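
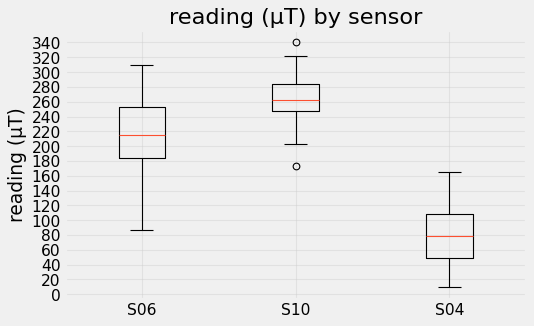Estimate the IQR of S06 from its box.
≈ 80

Q3 ≈ 260, Q1 ≈ 180; IQR ≈ 80.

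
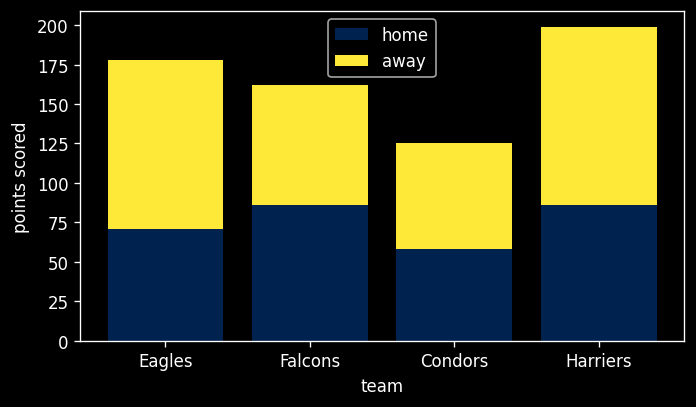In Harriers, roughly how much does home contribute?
≈ 80

home top ≈ 80, bottom ≈ 0; segment ≈ 80.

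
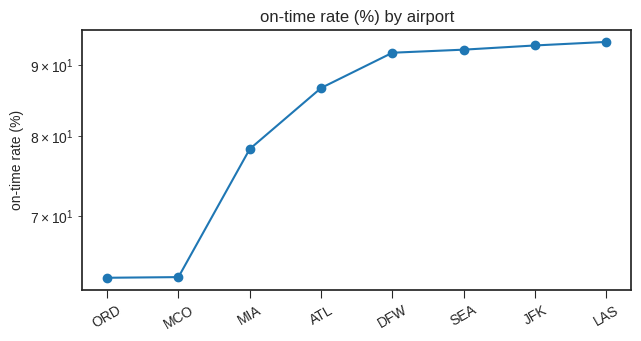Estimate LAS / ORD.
LAS ≈ 95, ORD ≈ 65; 95/65 ≈ 1.46.

≈ 1.46×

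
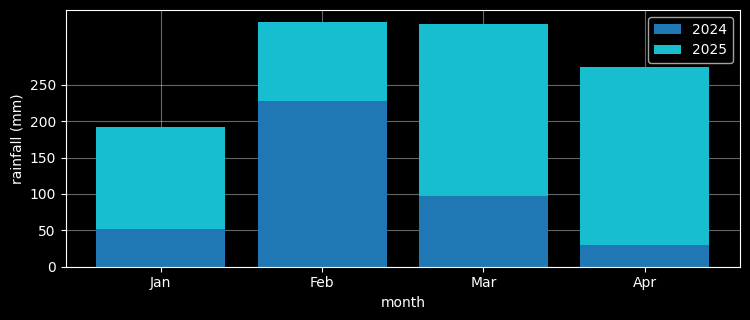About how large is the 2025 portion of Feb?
≈ 100

2025 top ≈ 350, bottom ≈ 250; segment ≈ 100.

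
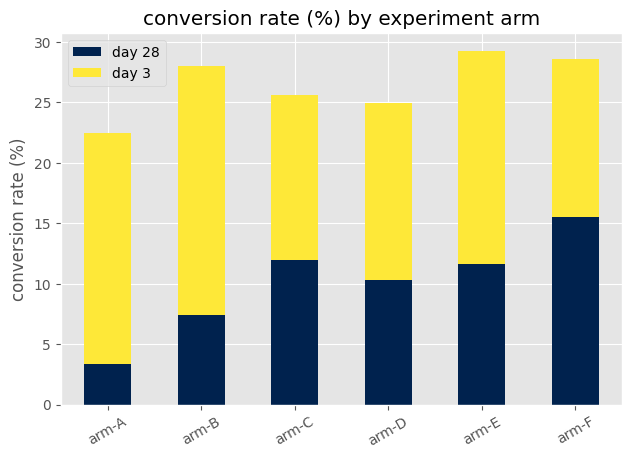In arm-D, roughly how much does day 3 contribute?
≈ 15

day 3 top ≈ 25, bottom ≈ 10; segment ≈ 15.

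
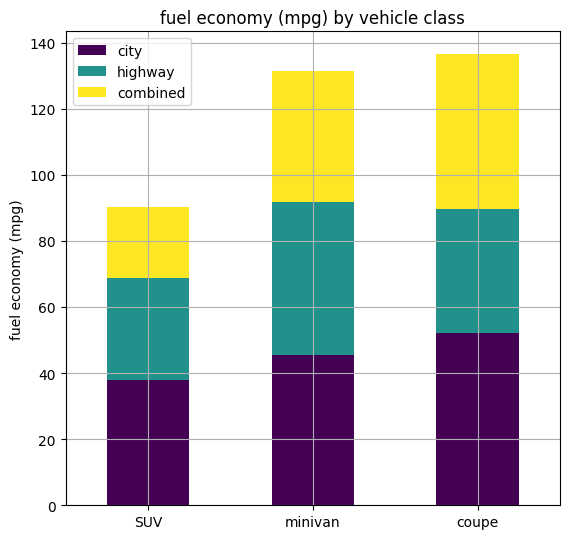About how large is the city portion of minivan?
≈ 40

city top ≈ 40, bottom ≈ 0; segment ≈ 40.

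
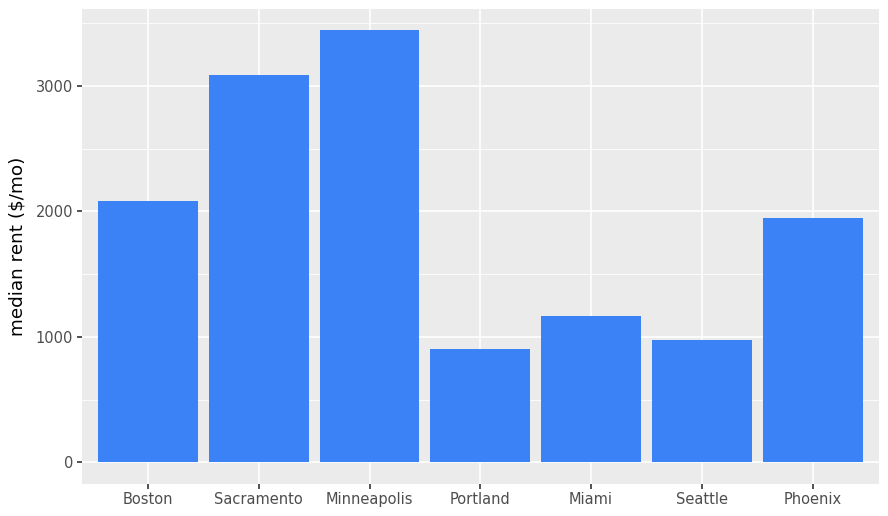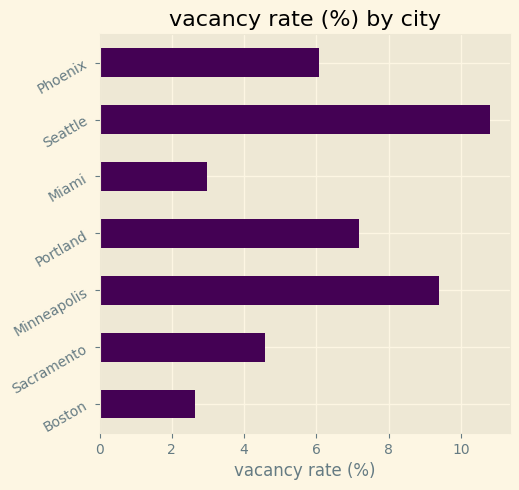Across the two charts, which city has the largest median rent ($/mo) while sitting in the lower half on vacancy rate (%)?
Chart 2 median vacancy rate (%) ≈ 6; below-median cities: Boston, Sacramento, Miami. Among those, Sacramento has the highest median rent ($/mo) (≈ 3000).

Sacramento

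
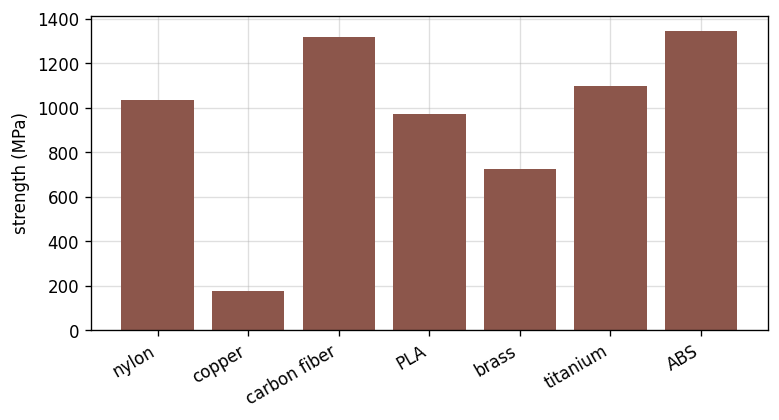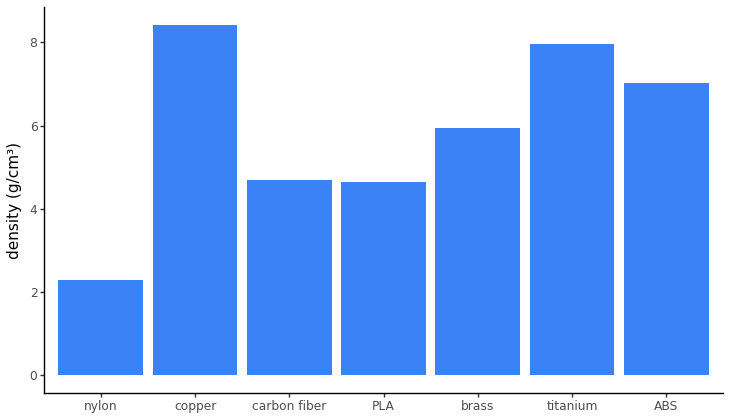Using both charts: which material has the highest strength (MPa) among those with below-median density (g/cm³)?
carbon fiber

Chart 2 median density (g/cm³) ≈ 6; below-median materials: nylon, carbon fiber, PLA. Among those, carbon fiber has the highest strength (MPa) (≈ 1400).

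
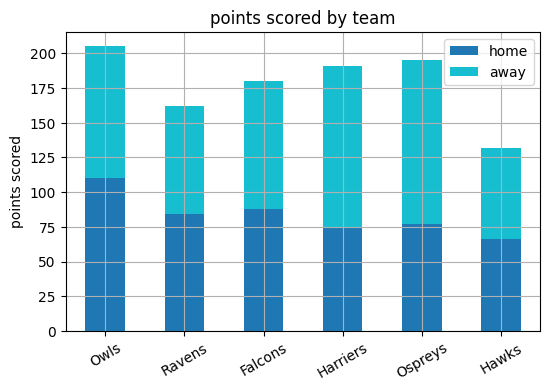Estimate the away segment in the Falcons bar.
away top ≈ 180, bottom ≈ 80; segment ≈ 100.

≈ 100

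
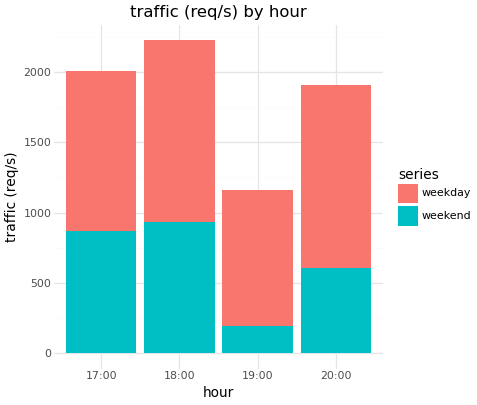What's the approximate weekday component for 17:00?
≈ 1200

weekday top ≈ 2000, bottom ≈ 800; segment ≈ 1200.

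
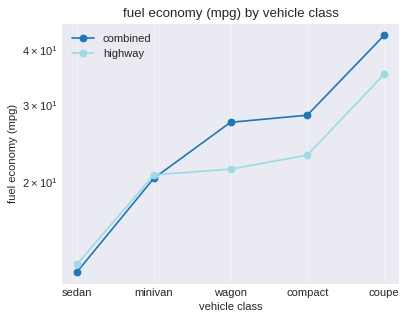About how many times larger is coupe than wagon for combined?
≈ 1.8×

coupe ≈ 45, wagon ≈ 25; 45/25 ≈ 1.8.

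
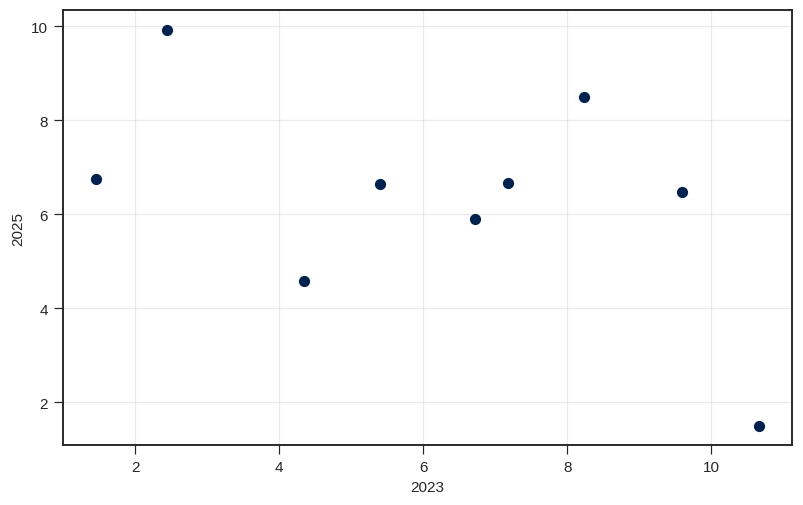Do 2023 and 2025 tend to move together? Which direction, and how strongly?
negative, moderate

Points are negatively correlated; moderate (|r| ≈ 0.5).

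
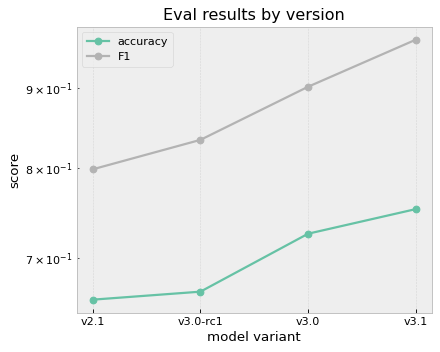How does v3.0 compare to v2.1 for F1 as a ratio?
v3.0 ≈ 0.90, v2.1 ≈ 0.80; 0.90/0.80 ≈ 1.12.

≈ 1.12×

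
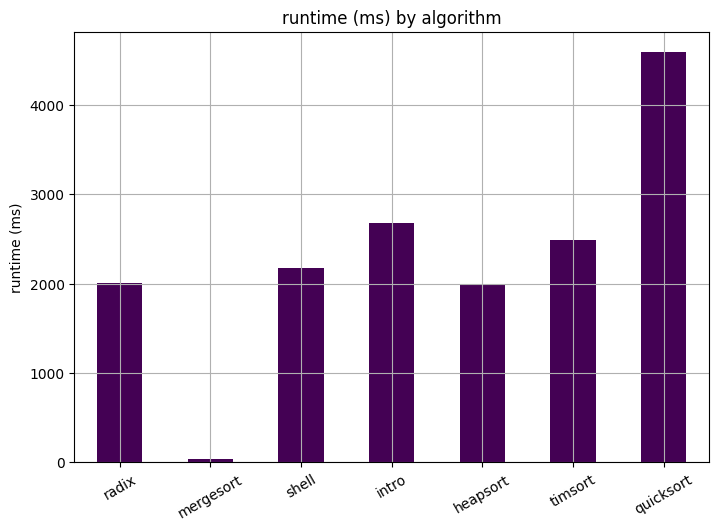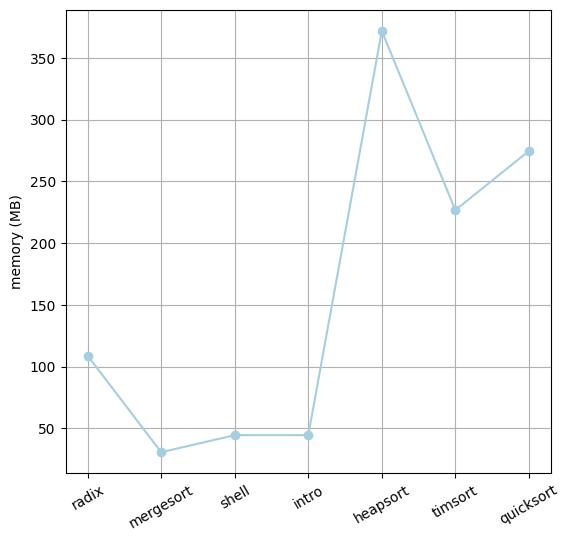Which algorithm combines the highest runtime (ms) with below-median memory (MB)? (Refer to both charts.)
Chart 2 median memory (MB) ≈ 100; below-median algorithms: mergesort, shell, intro. Among those, intro has the highest runtime (ms) (≈ 2500).

intro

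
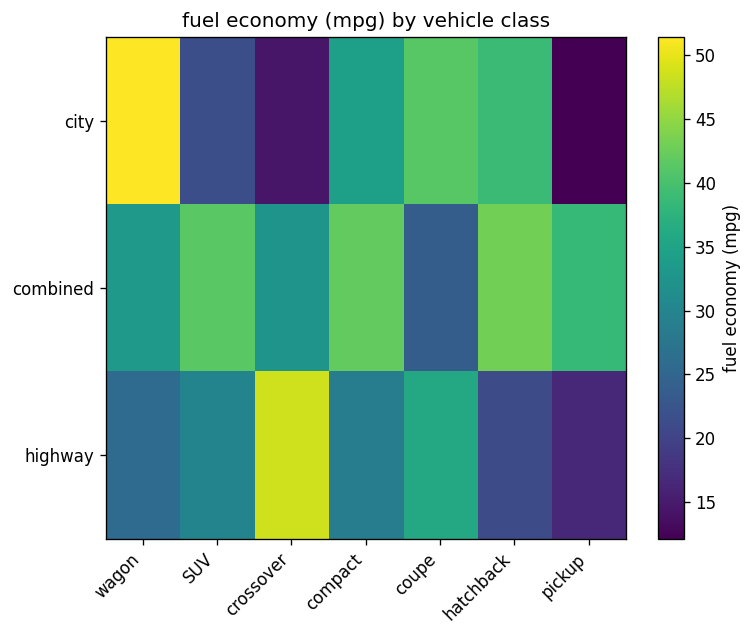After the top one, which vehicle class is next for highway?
Top 3 for highway: crossover ≈ 50, coupe ≈ 35, SUV ≈ 30.

coupe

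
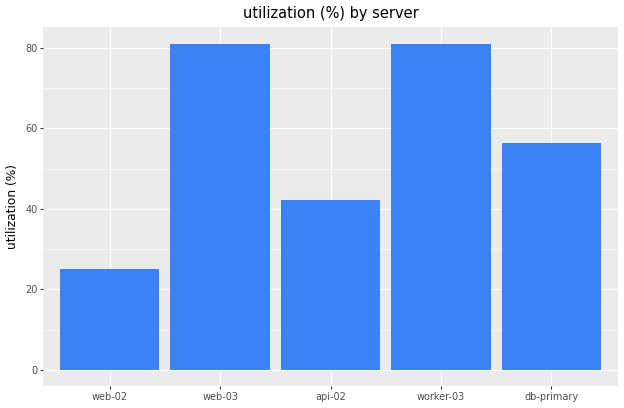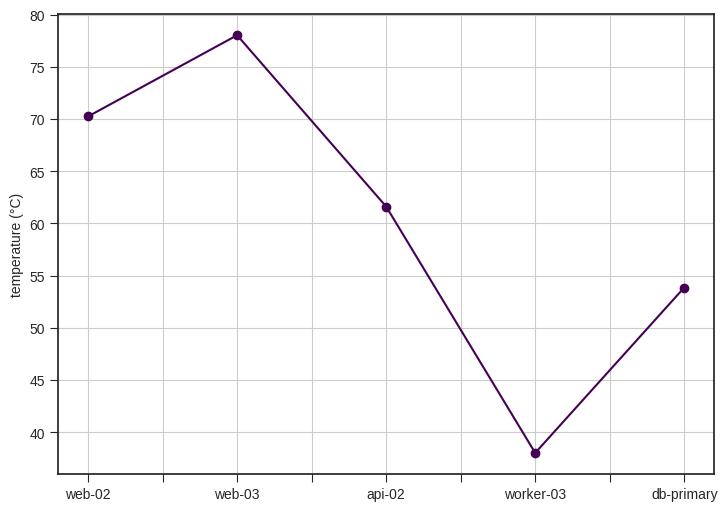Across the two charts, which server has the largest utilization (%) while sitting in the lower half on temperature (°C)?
Chart 2 median temperature (°C) ≈ 60; below-median servers: worker-03, db-primary. Among those, worker-03 has the highest utilization (%) (≈ 80).

worker-03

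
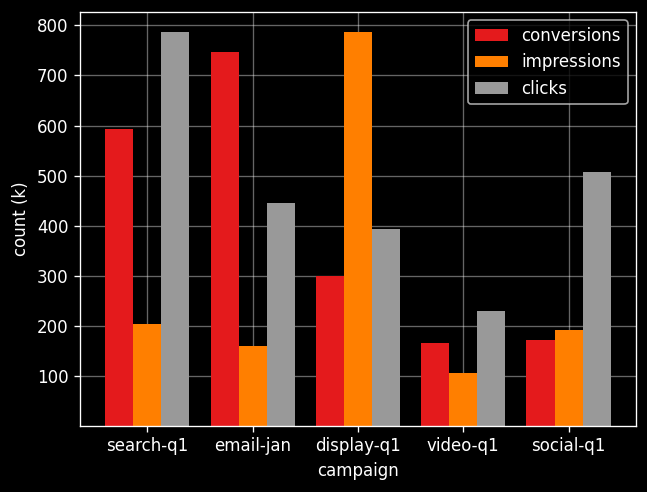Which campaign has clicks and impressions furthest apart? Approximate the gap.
search-q1, ≈ 600 k

search-q1: clicks ≈ 800, impressions ≈ 200 → gap ≈ 600. Next-largest (display-q1) is only ≈ 400.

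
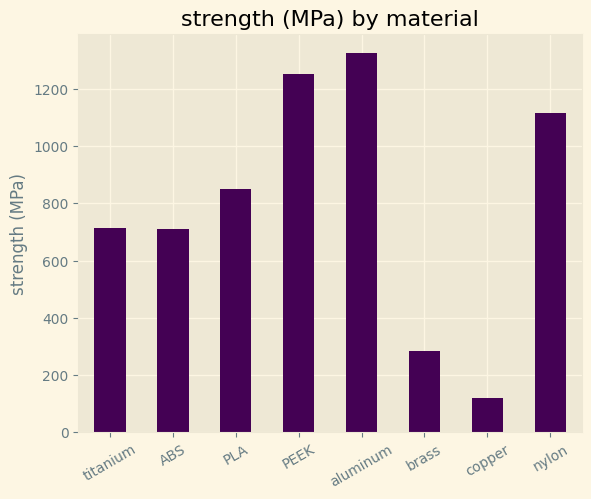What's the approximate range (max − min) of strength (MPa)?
≈ 1200

Max aluminum ≈ 1400, min copper ≈ 200; range ≈ 1200.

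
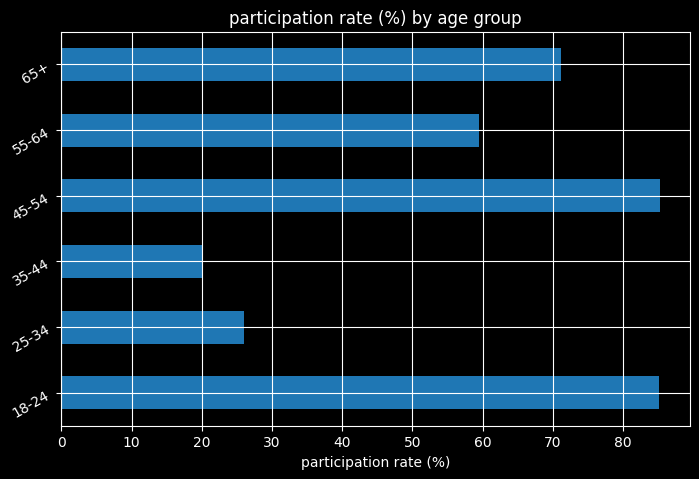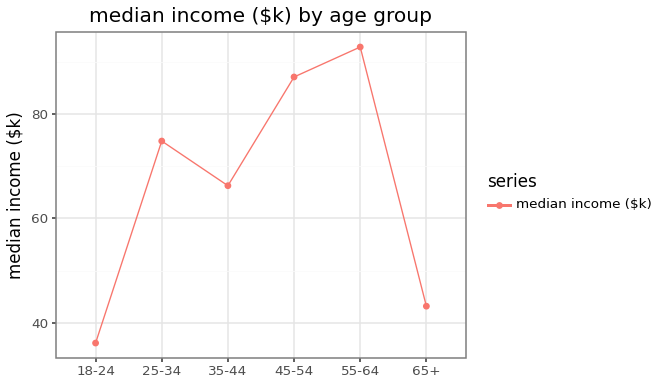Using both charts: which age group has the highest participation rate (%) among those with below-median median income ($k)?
Chart 2 median median income ($k) ≈ 70; below-median age groups: 18-24, 35-44, 65+. Among those, 18-24 has the highest participation rate (%) (≈ 90).

18-24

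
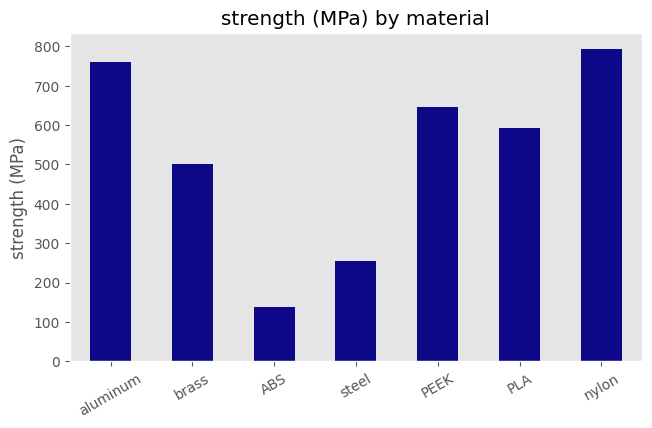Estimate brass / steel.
≈ 1.67×

brass ≈ 500, steel ≈ 300; 500/300 ≈ 1.67.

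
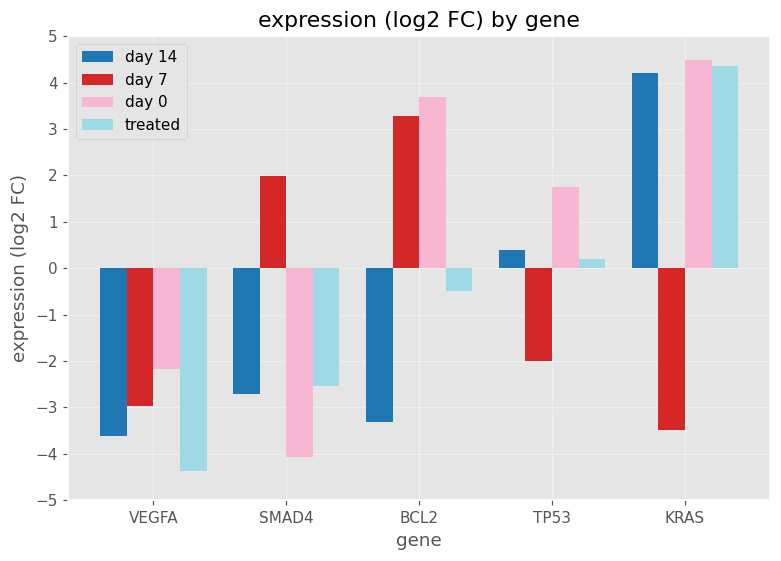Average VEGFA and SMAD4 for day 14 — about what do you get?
≈ -4

(-4 + -3) / 2 ≈ -4.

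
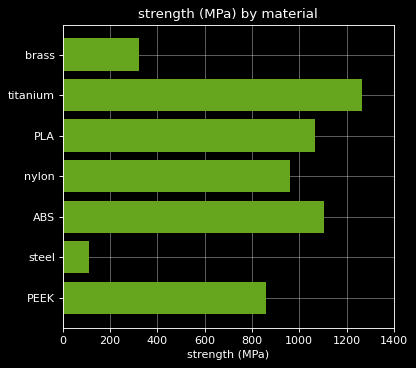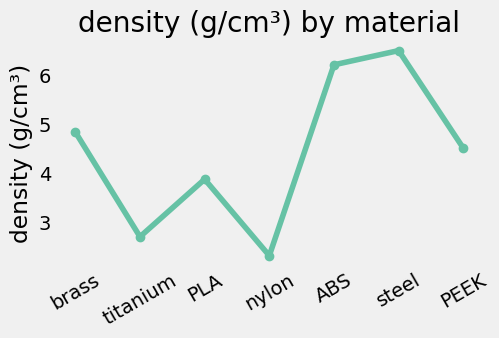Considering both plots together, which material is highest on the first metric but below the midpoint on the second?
Chart 2 median density (g/cm³) ≈ 5; below-median materials: titanium, PLA, nylon. Among those, titanium has the highest strength (MPa) (≈ 1200).

titanium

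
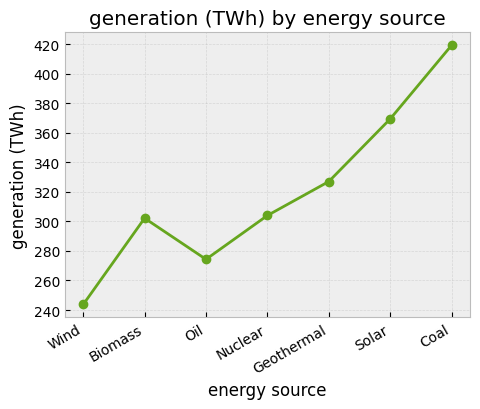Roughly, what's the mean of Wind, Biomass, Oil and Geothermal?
(240 + 300 + 280 + 320) / 4 ≈ 285.

≈ 285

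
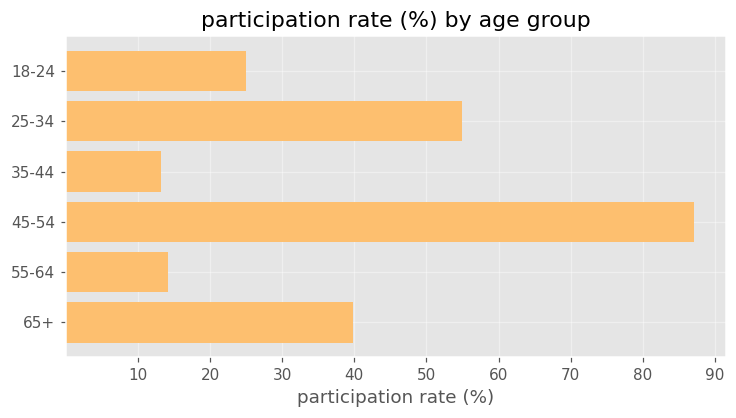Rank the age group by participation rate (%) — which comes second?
25-34

Top 3: 45-54 ≈ 90, 25-34 ≈ 50, 65+ ≈ 40.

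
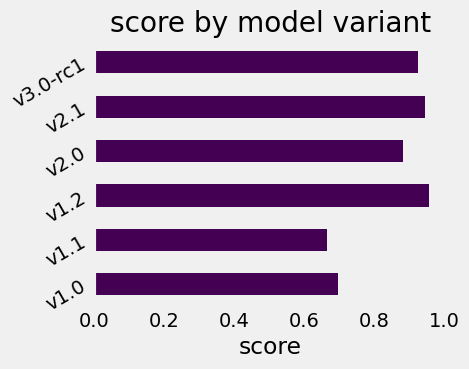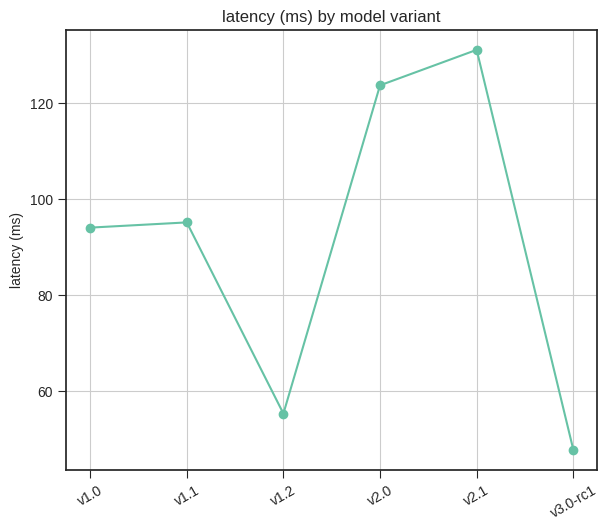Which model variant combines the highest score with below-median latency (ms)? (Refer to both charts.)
v1.2

Chart 2 median latency (ms) ≈ 100; below-median model variants: v1.0, v1.2, v3.0-rc1. Among those, v1.2 has the highest score (≈ 1).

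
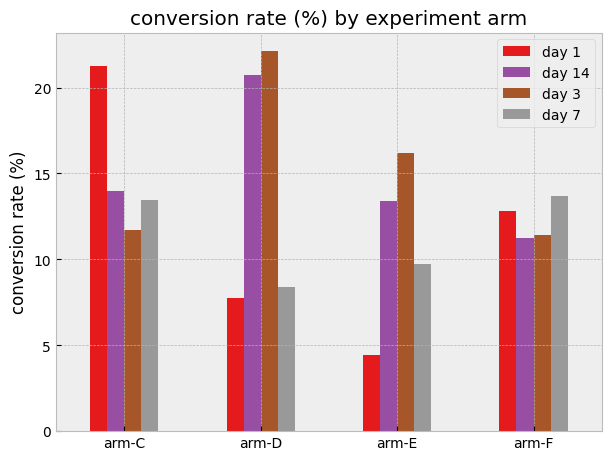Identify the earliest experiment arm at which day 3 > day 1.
arm-D

arm-C: day 3 ≈ 12 vs day 1 ≈ 22 (not yet); arm-D: day 3 ≈ 22 vs day 1 ≈ 8 (first crossover).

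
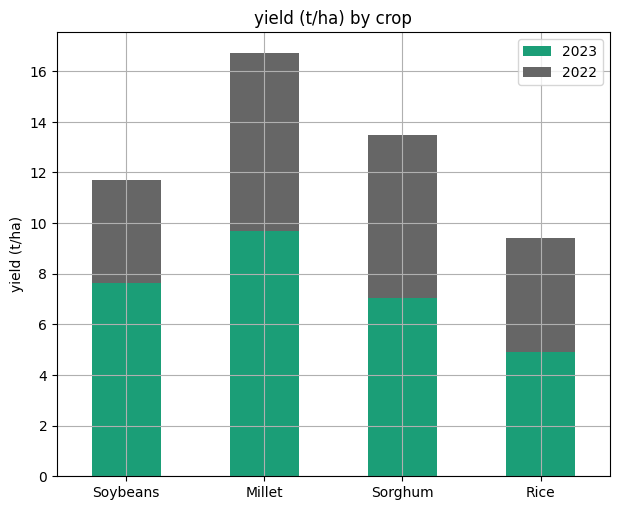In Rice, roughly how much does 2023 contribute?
2023 top ≈ 4, bottom ≈ 0; segment ≈ 4.

≈ 4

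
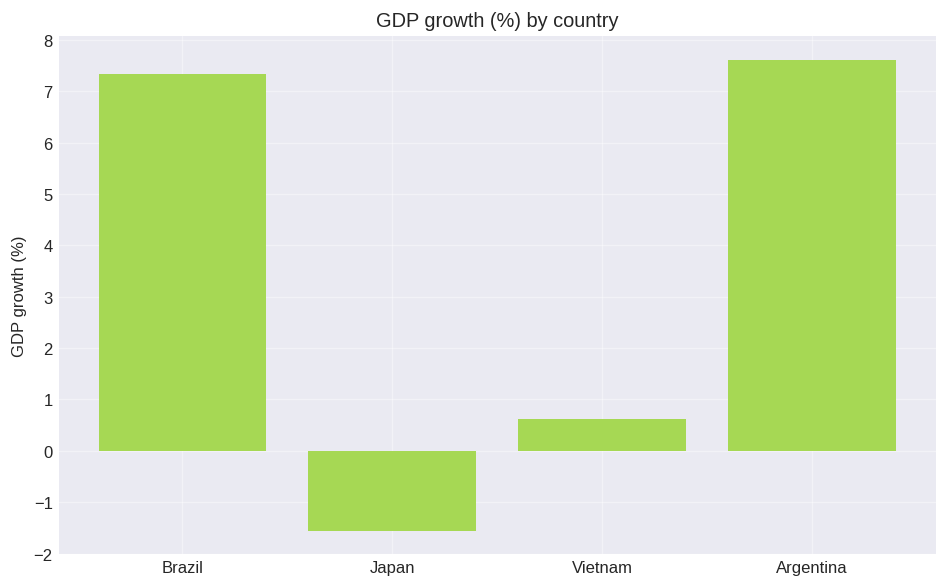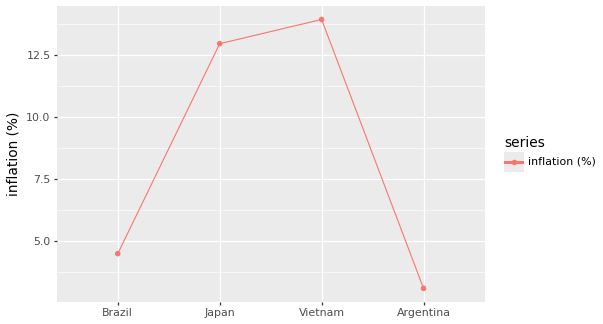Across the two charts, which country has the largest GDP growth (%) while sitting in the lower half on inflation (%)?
Chart 2 median inflation (%) ≈ 8; below-median countries: Brazil, Argentina. Among those, Argentina has the highest GDP growth (%) (≈ 8).

Argentina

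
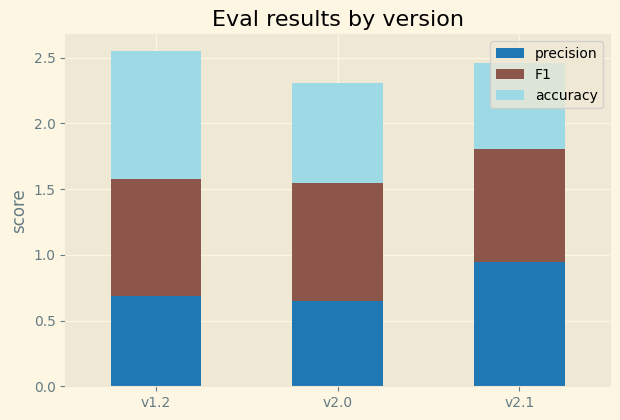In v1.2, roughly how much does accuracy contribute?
≈ 1.0

accuracy top ≈ 2.5, bottom ≈ 1.5; segment ≈ 1.0.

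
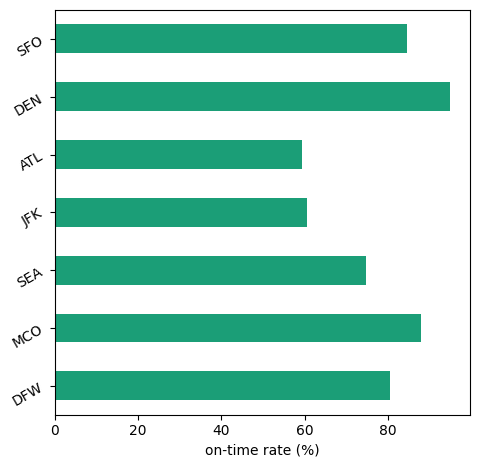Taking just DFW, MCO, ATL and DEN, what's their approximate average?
(80 + 90 + 60 + 90) / 4 ≈ 80.

≈ 80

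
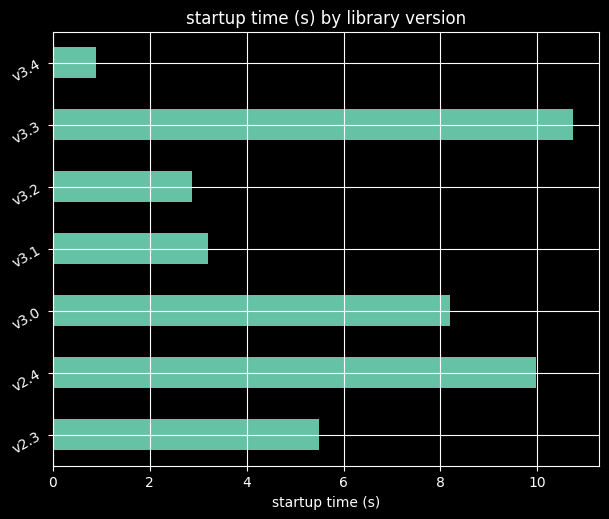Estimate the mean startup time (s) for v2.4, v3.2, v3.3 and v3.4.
≈ 6

(10 + 3 + 11 + 1) / 4 ≈ 6.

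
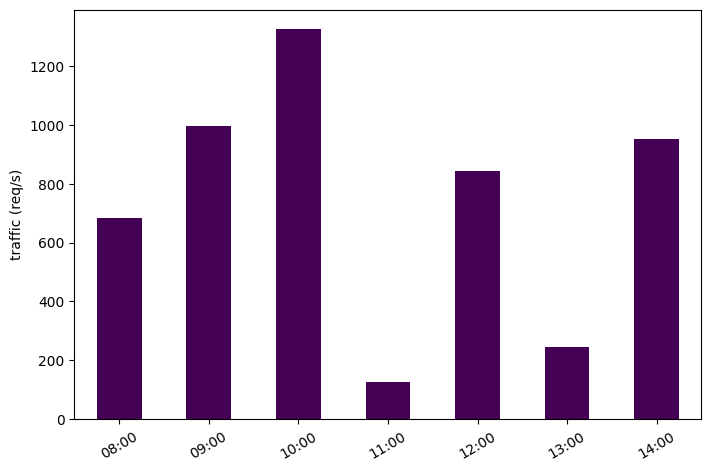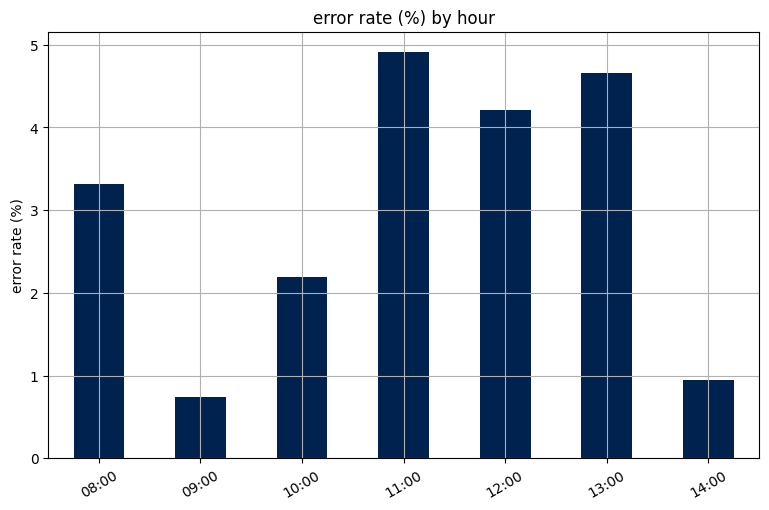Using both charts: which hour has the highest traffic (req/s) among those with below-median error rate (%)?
10:00

Chart 2 median error rate (%) ≈ 3.5; below-median hours: 09:00, 10:00, 14:00. Among those, 10:00 has the highest traffic (req/s) (≈ 1400).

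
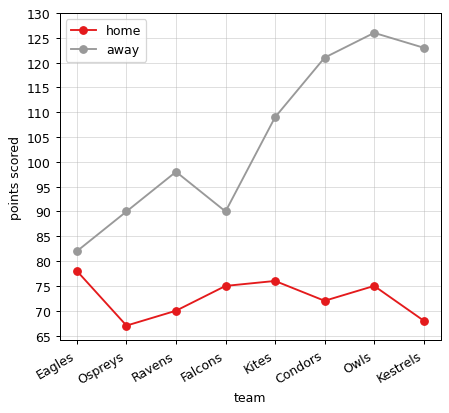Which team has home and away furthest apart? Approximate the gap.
Kestrels: home ≈ 70, away ≈ 125 → gap ≈ 55. Next-largest (Owls) is only ≈ 50.

Kestrels, ≈ 55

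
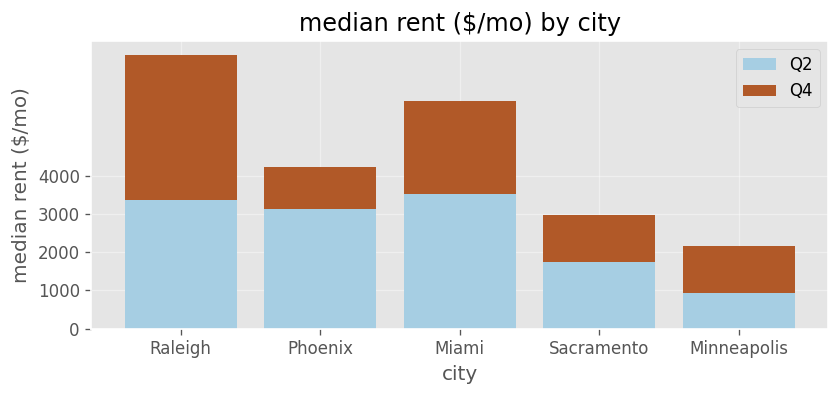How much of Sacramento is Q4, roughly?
≈ 1000

Q4 top ≈ 3000, bottom ≈ 2000; segment ≈ 1000.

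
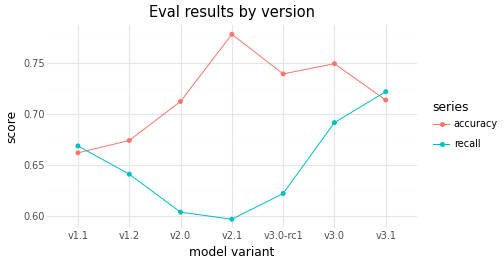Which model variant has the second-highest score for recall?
Top 3 for recall: v3.1 ≈ 0.72, v3.0 ≈ 0.70, v1.1 ≈ 0.66.

v3.0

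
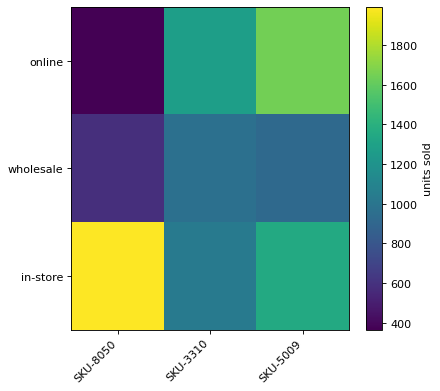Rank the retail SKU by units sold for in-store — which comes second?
Top 3 for in-store: SKU-8050 ≈ 2000, SKU-5009 ≈ 1400, SKU-3310 ≈ 1000.

SKU-5009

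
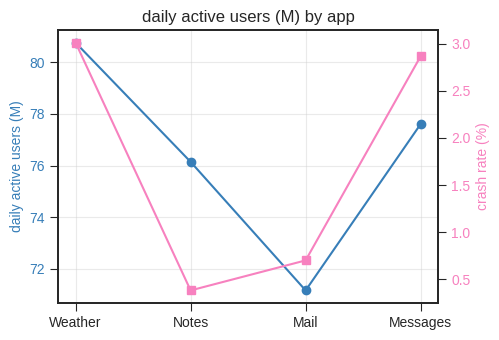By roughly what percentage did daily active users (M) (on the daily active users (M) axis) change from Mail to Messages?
Mail ≈ 71, Messages ≈ 78; (78 − 71) / 71 ≈ +9.9%.

≈ +9.9%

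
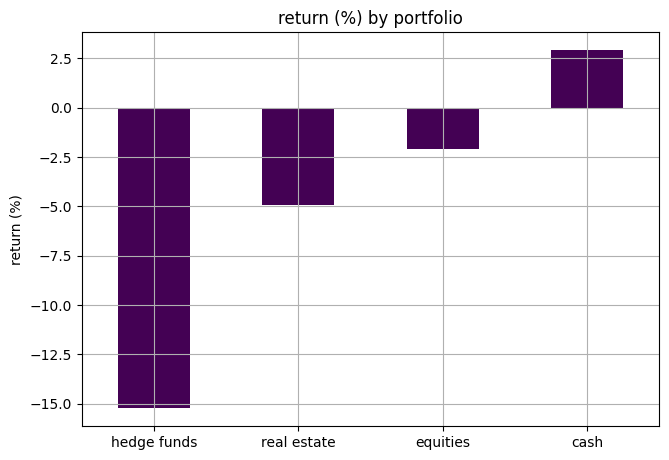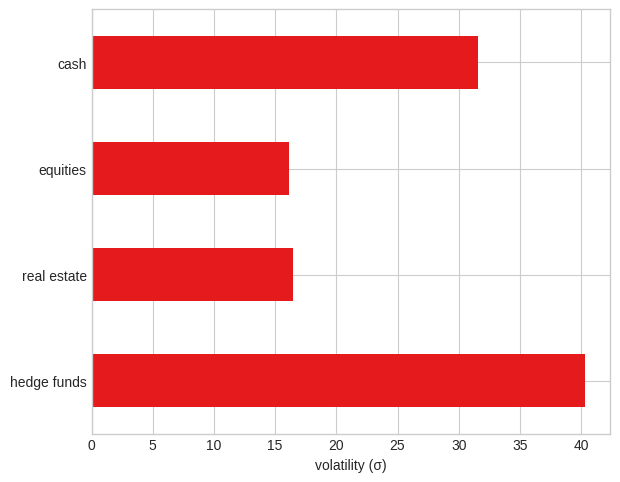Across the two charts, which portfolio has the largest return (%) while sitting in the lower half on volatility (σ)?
equities

Chart 2 median volatility (σ) ≈ 25; below-median portfolios: real estate, equities. Among those, equities has the highest return (%) (≈ -2).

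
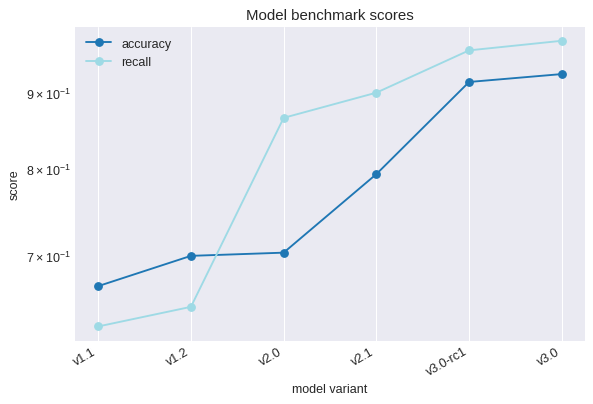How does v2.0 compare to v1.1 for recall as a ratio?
v2.0 ≈ 0.85, v1.1 ≈ 0.65; 0.85/0.65 ≈ 1.31.

≈ 1.31×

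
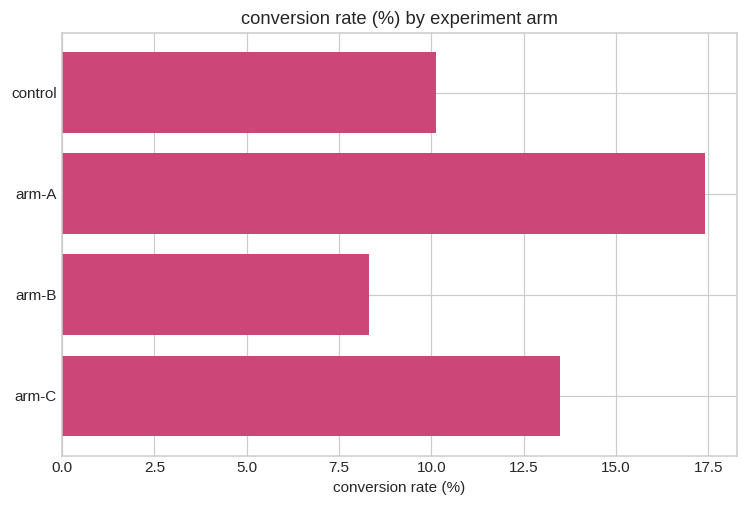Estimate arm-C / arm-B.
arm-C ≈ 14, arm-B ≈ 8; 14/8 ≈ 1.75.

≈ 1.75×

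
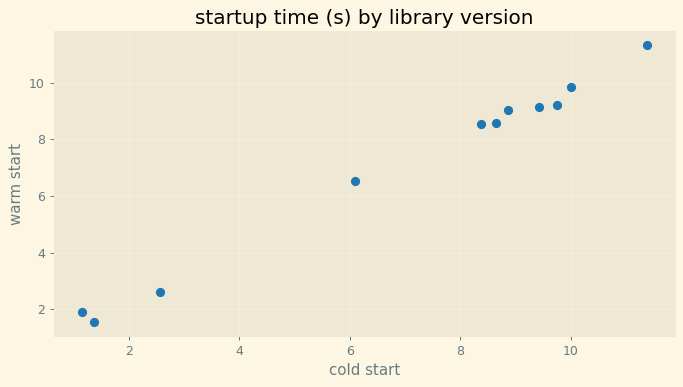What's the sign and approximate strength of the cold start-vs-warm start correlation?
Points are positively correlated; strong (|r| ≈ 1.0).

positive, strong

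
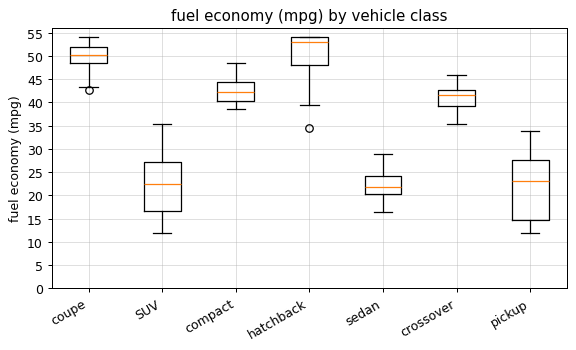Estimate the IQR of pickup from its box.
≈ 15

Q3 ≈ 30, Q1 ≈ 15; IQR ≈ 15.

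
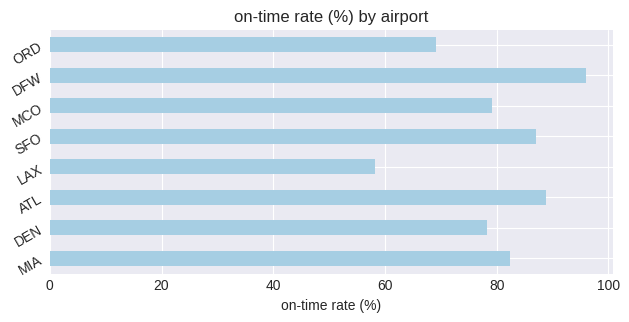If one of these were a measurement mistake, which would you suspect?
LAX ≈ 60; the rest sit between ≈ 70 and ≈ 100.

LAX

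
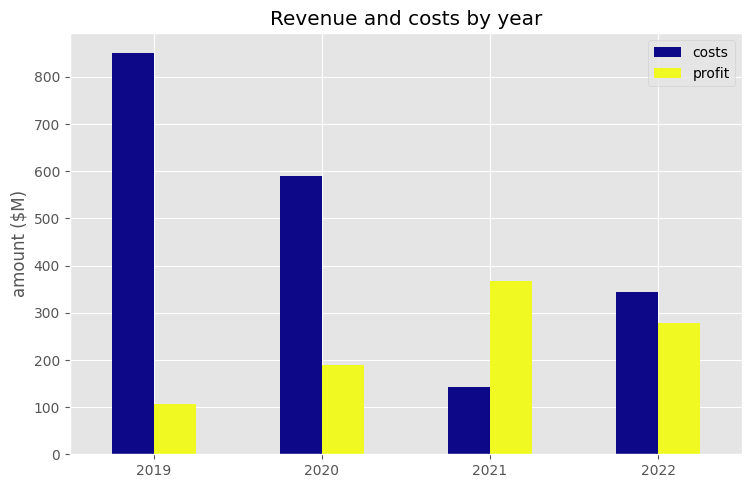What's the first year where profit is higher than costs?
2020: profit ≈ 200 vs costs ≈ 600 (not yet); 2021: profit ≈ 400 vs costs ≈ 100 (first crossover).

2021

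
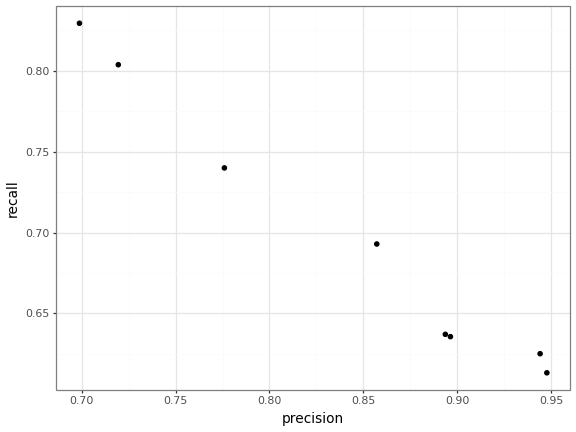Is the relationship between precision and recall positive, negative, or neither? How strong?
negative, strong

Points are negatively correlated; strong (|r| ≈ 1.0).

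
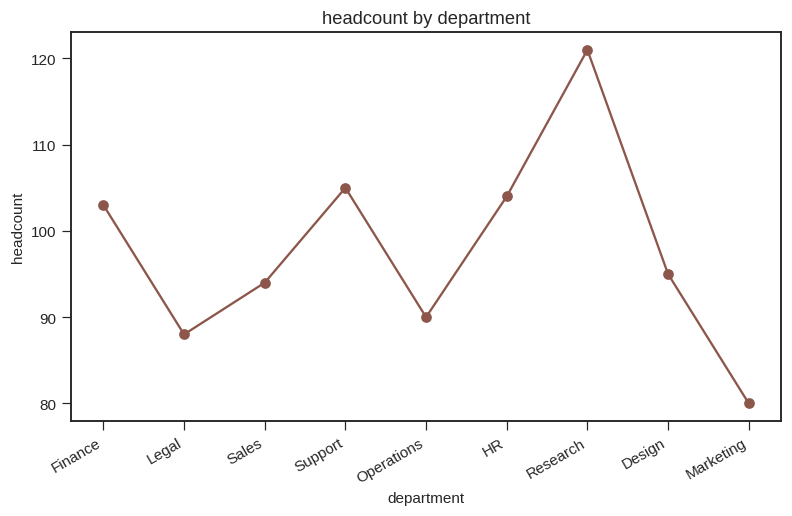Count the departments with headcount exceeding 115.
Above 115: Research.

1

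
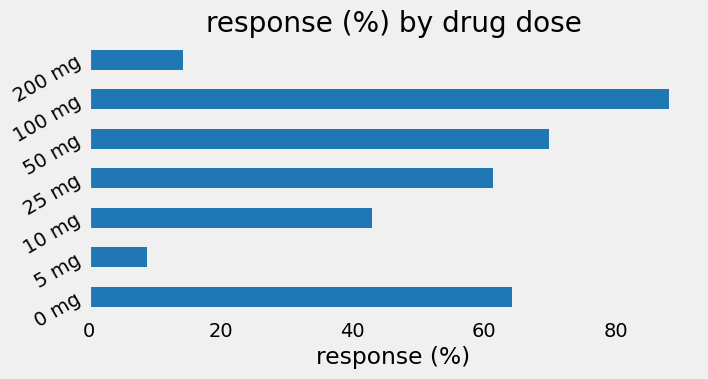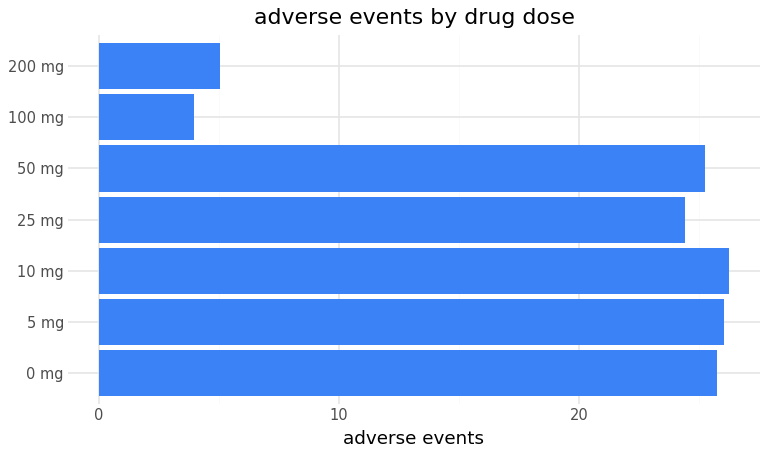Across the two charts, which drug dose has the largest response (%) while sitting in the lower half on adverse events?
100 mg

Chart 2 median adverse events ≈ 25; below-median drug doses: 25 mg, 100 mg, 200 mg. Among those, 100 mg has the highest response (%) (≈ 90).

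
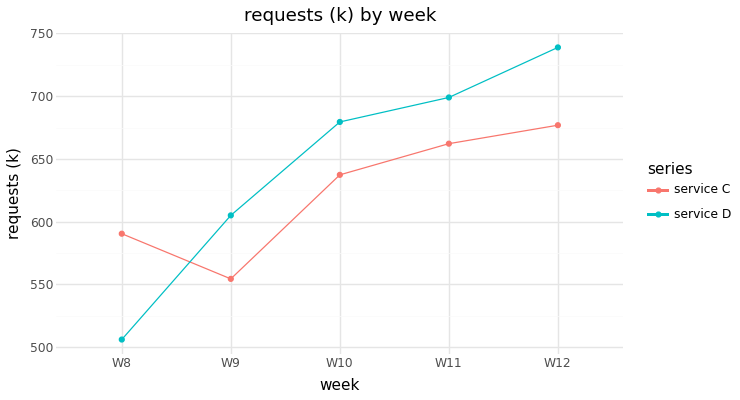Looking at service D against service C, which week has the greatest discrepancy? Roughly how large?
W8, ≈ 100 k

W8: service D ≈ 500, service C ≈ 600 → gap ≈ 100. Next-largest (W12) is only ≈ 60.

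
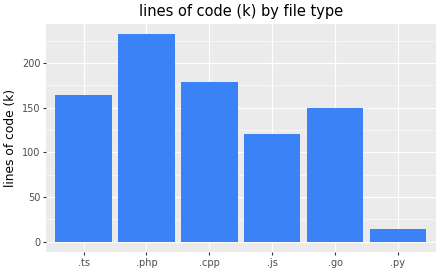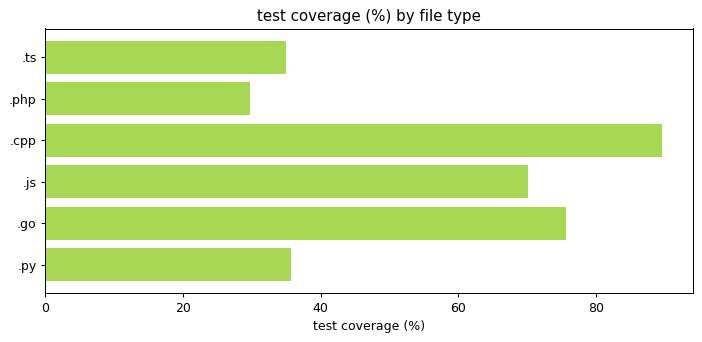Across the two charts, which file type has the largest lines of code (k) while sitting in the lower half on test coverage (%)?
Chart 2 median test coverage (%) ≈ 50; below-median file types: .ts, .php, .py. Among those, .php has the highest lines of code (k) (≈ 225).

.php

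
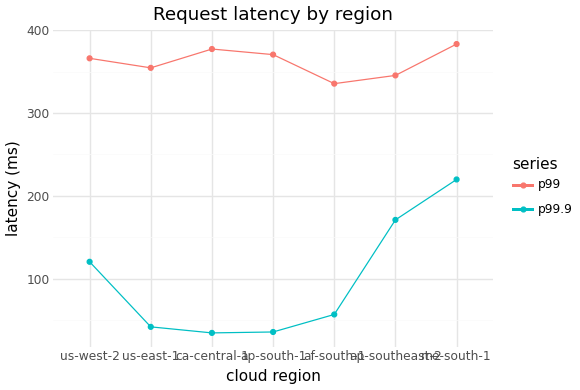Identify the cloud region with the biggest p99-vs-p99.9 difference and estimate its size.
ca-central-1, ≈ 350 ms

ca-central-1: p99 ≈ 400, p99.9 ≈ 50 → gap ≈ 350. Next-largest (ap-south-1) is only ≈ 300.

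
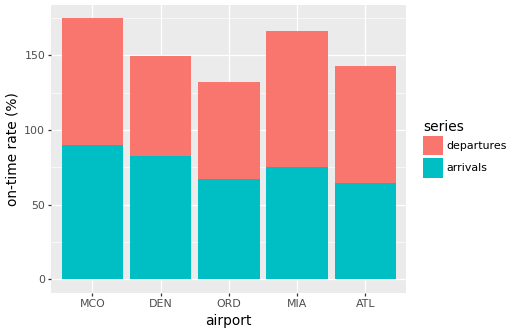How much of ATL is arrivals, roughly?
≈ 60

arrivals top ≈ 60, bottom ≈ 0; segment ≈ 60.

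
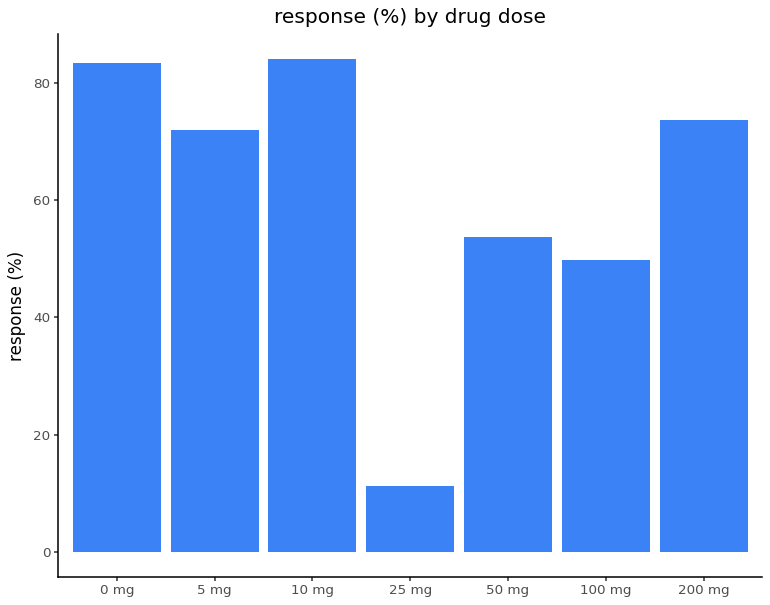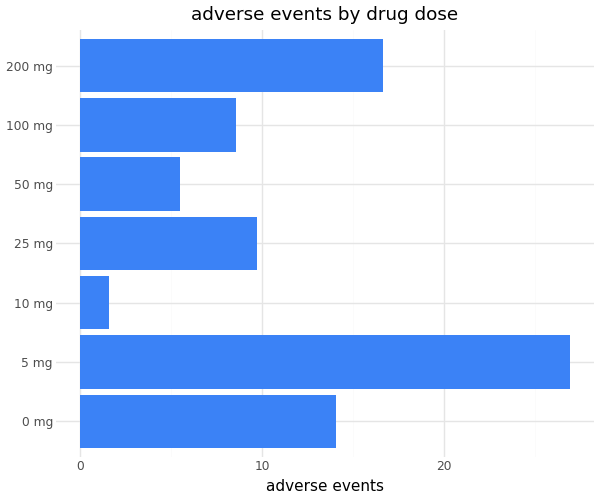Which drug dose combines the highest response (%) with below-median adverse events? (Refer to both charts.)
Chart 2 median adverse events ≈ 10; below-median drug doses: 10 mg, 50 mg, 100 mg. Among those, 10 mg has the highest response (%) (≈ 80).

10 mg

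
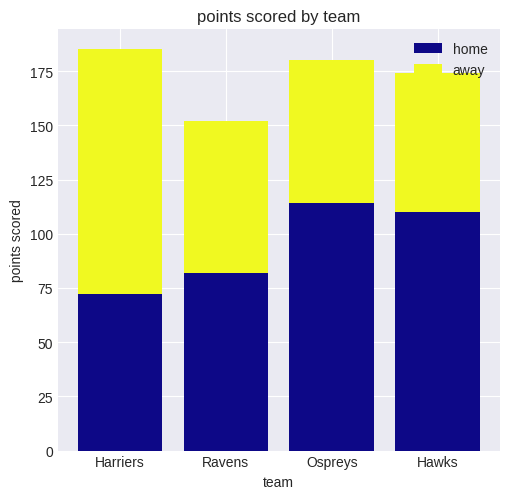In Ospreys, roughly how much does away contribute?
≈ 60

away top ≈ 180, bottom ≈ 120; segment ≈ 60.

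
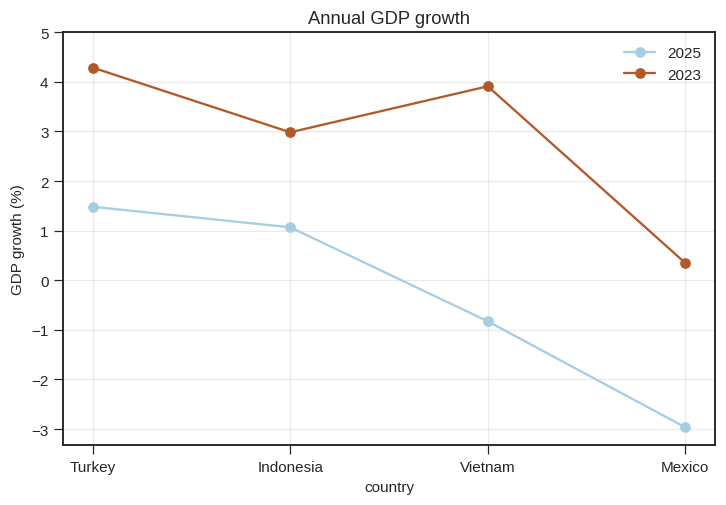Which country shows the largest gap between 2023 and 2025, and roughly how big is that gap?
Vietnam, ≈ 5 %

Vietnam: 2023 ≈ 4, 2025 ≈ -1 → gap ≈ 5. Next-largest (Mexico) is only ≈ 3.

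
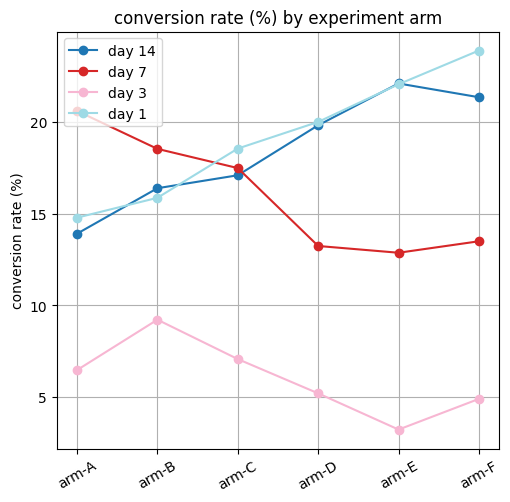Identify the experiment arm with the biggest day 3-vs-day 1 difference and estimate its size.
arm-F, ≈ 20 %

arm-F: day 3 ≈ 4, day 1 ≈ 24 → gap ≈ 20. Next-largest (arm-E) is only ≈ 18.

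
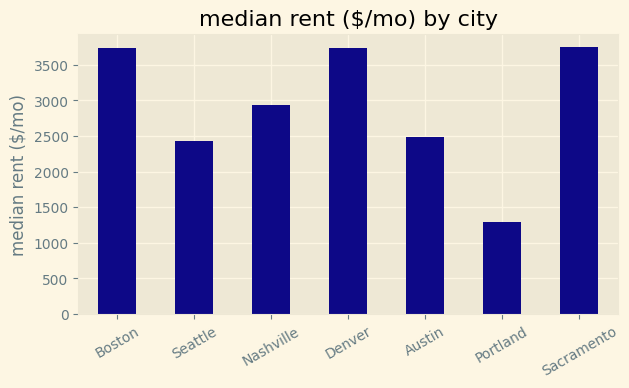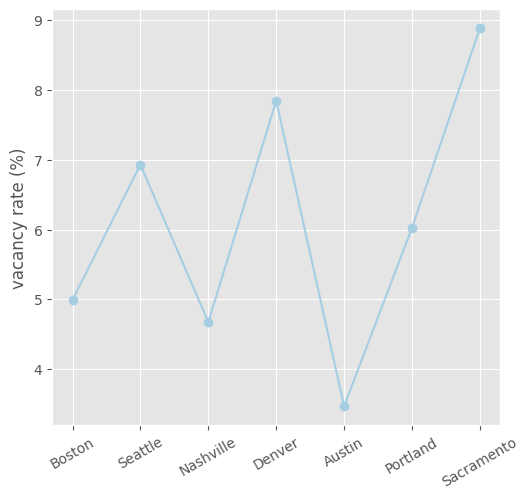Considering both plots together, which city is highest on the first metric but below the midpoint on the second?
Boston

Chart 2 median vacancy rate (%) ≈ 6; below-median cities: Boston, Nashville, Austin. Among those, Boston has the highest median rent ($/mo) (≈ 3500).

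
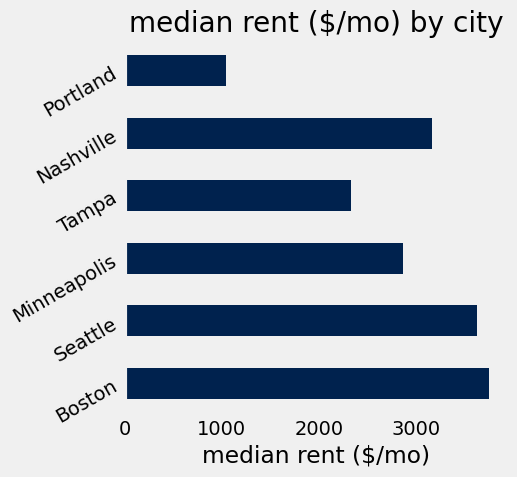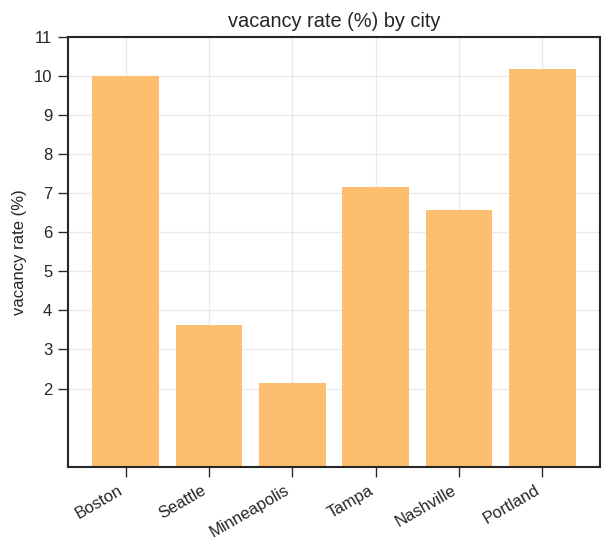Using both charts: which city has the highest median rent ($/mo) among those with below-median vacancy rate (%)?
Seattle

Chart 2 median vacancy rate (%) ≈ 7; below-median cities: Seattle, Minneapolis, Nashville. Among those, Seattle has the highest median rent ($/mo) (≈ 3500).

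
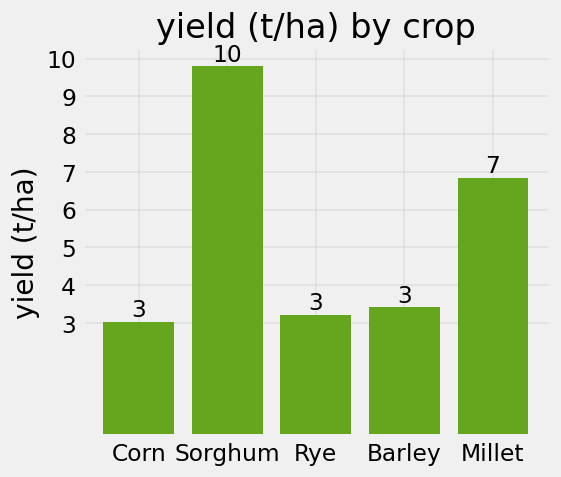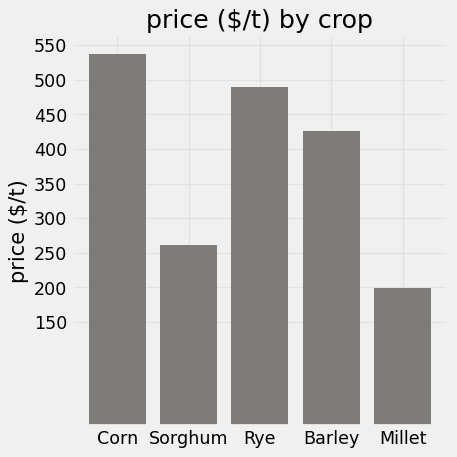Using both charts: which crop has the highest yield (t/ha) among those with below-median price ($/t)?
Chart 2 median price ($/t) ≈ 450; below-median crops: Sorghum, Millet. Among those, Sorghum has the highest yield (t/ha) (≈ 10).

Sorghum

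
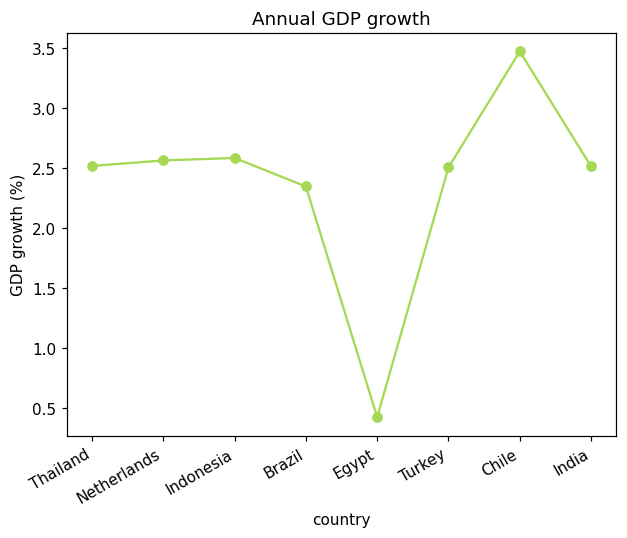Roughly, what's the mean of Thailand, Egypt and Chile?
(2.5 + 0.5 + 3.5) / 3 ≈ 2.17.

≈ 2.17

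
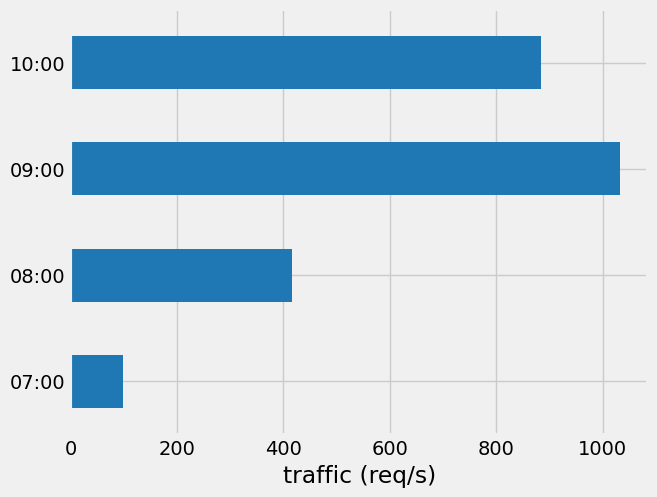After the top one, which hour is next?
10:00

Top 3: 09:00 ≈ 1000, 10:00 ≈ 900, 08:00 ≈ 400.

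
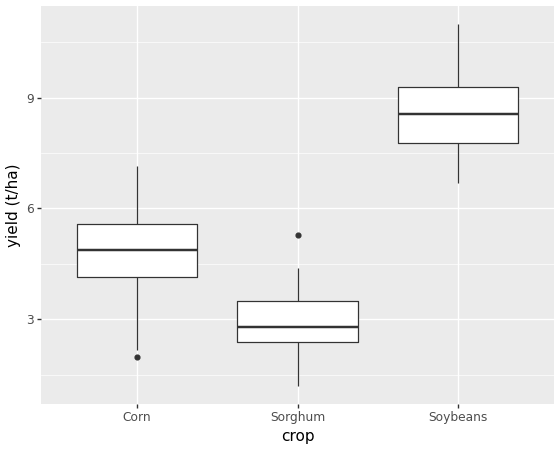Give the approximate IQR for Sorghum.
≈ 1.0

Q3 ≈ 3.5, Q1 ≈ 2.5; IQR ≈ 1.0.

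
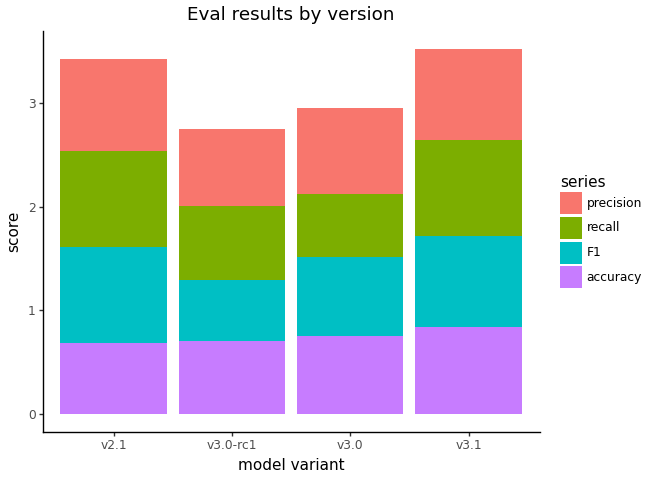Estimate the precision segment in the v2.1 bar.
precision top ≈ 3.5, bottom ≈ 2.5; segment ≈ 1.0.

≈ 1.0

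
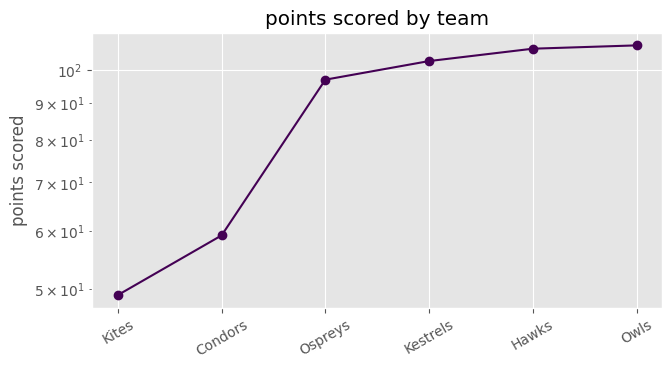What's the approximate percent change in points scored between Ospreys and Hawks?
Ospreys ≈ 95, Hawks ≈ 105; (105 − 95) / 95 ≈ +10.5%.

≈ +10.5%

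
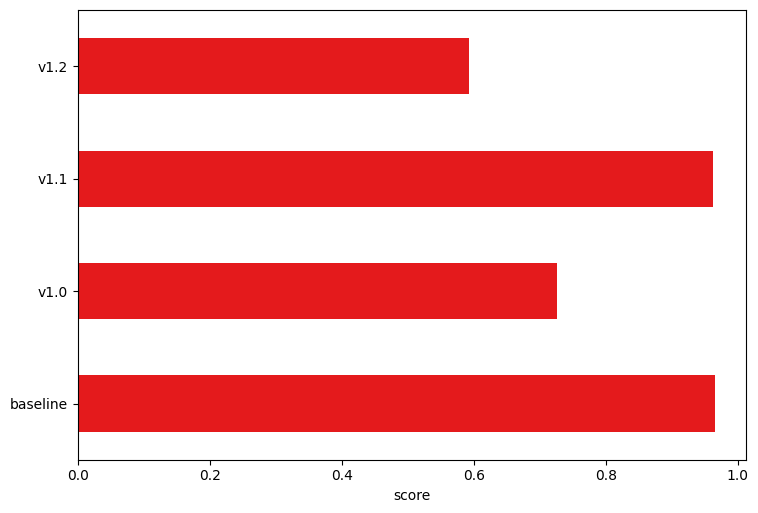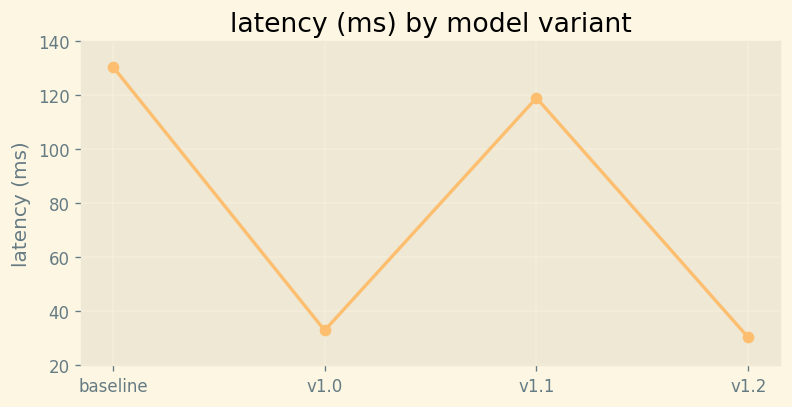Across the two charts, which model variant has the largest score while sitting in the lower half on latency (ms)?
Chart 2 median latency (ms) ≈ 80; below-median model variants: v1.0, v1.2. Among those, v1.0 has the highest score (≈ 0.7).

v1.0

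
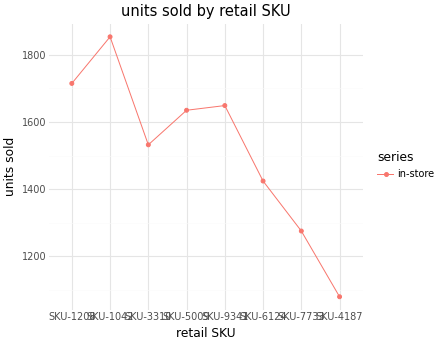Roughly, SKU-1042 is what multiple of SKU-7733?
SKU-1042 ≈ 1900, SKU-7733 ≈ 1300; 1900/1300 ≈ 1.46.

≈ 1.46×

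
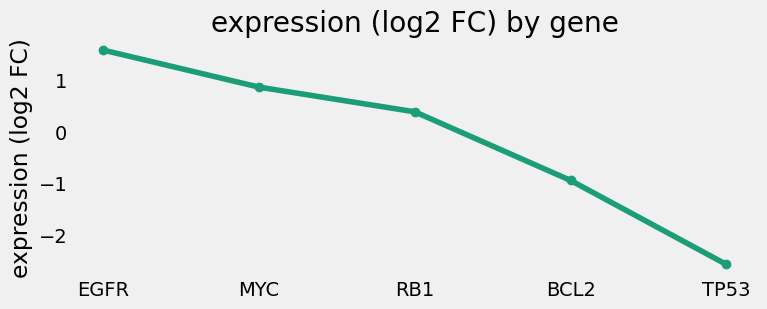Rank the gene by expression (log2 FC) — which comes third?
Top 4: EGFR ≈ 1.5, MYC ≈ 1.0, RB1 ≈ 0.5, BCL2 ≈ -1.0.

RB1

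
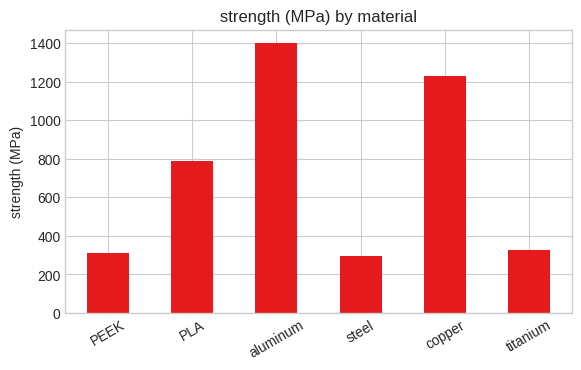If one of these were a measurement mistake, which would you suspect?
aluminum

aluminum ≈ 1400; the rest sit between ≈ 200 and ≈ 1200.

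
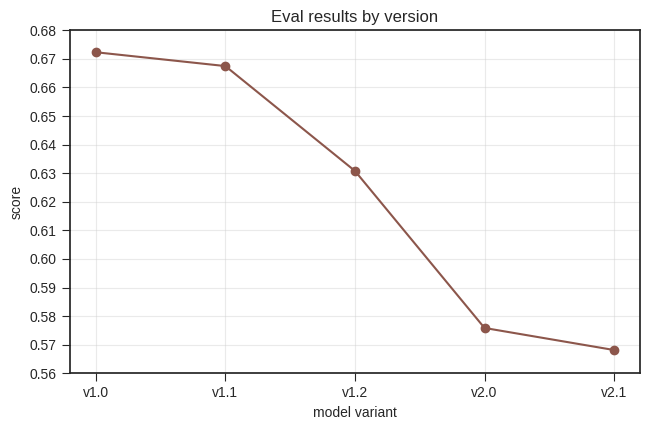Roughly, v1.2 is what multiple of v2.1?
≈ 1.11×

v1.2 ≈ 0.63, v2.1 ≈ 0.57; 0.63/0.57 ≈ 1.11.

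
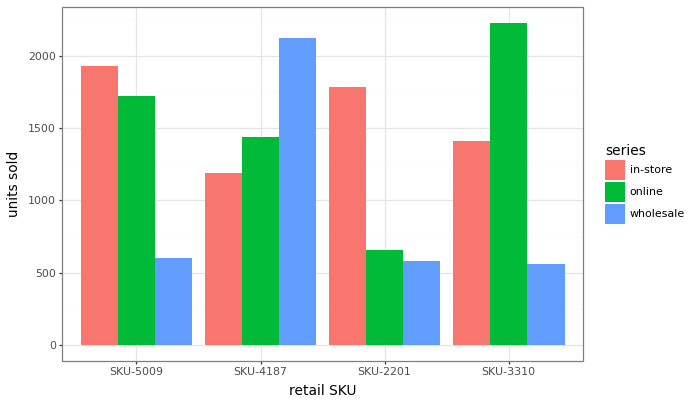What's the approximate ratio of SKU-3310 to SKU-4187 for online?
≈ 1.57×

SKU-3310 ≈ 2200, SKU-4187 ≈ 1400; 2200/1400 ≈ 1.57.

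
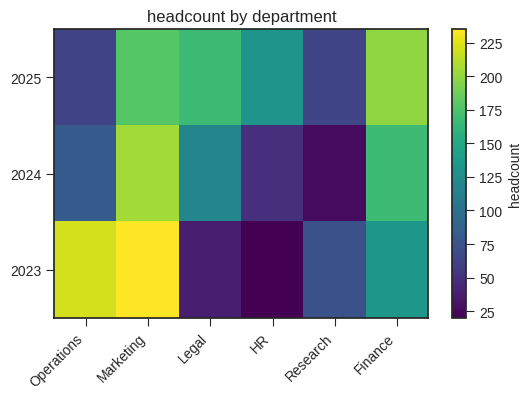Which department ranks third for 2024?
Top 4 for 2024: Marketing ≈ 200, Finance ≈ 160, Legal ≈ 120, Operations ≈ 80.

Legal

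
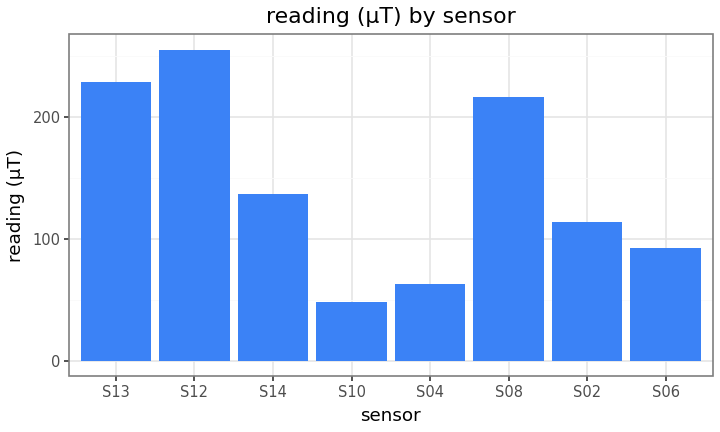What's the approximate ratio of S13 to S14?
S13 ≈ 225, S14 ≈ 125; 225/125 ≈ 1.8.

≈ 1.8×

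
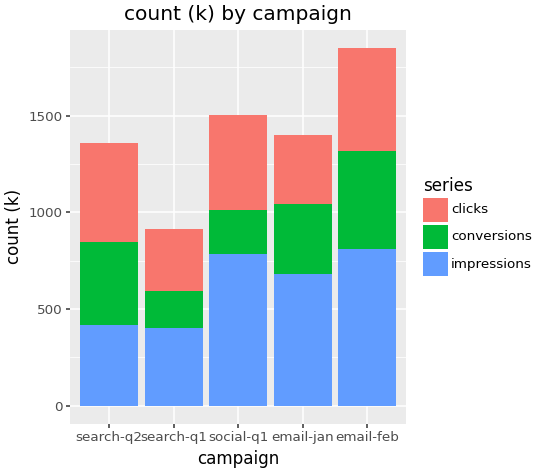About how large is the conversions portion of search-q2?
≈ 400

conversions top ≈ 800, bottom ≈ 400; segment ≈ 400.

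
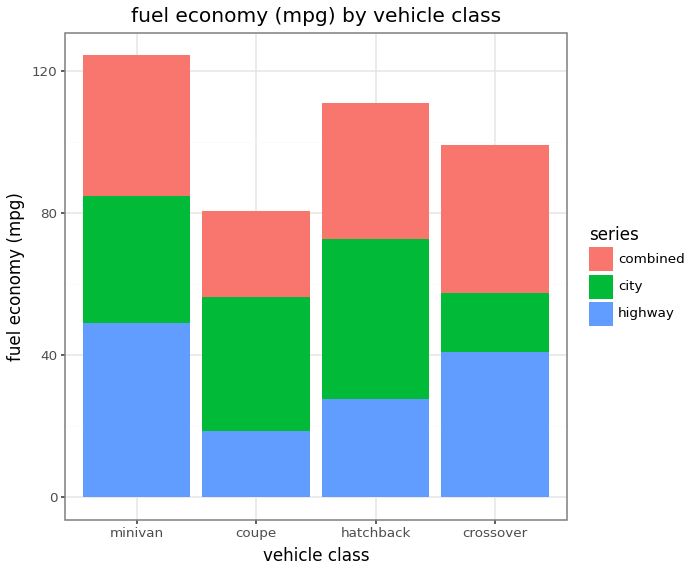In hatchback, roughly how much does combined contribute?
≈ 40

combined top ≈ 120, bottom ≈ 80; segment ≈ 40.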